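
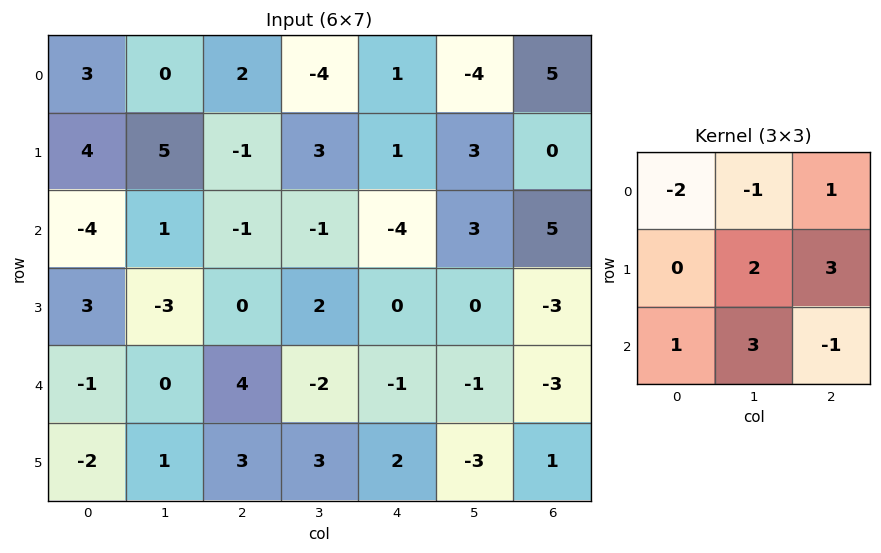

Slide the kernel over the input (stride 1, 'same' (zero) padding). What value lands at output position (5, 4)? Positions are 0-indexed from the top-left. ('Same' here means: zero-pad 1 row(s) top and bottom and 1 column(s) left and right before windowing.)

The receptive field on the zero-padded input at this output position is [-2 -1 -1 / 3 2 -3 / 0 0 0]. Elementwise product with the kernel and sum: -2·-2 + -1·-1 + -1·1 + 2·2 + -3·3 + 0·1 + 0·3 + 0·-1.

-1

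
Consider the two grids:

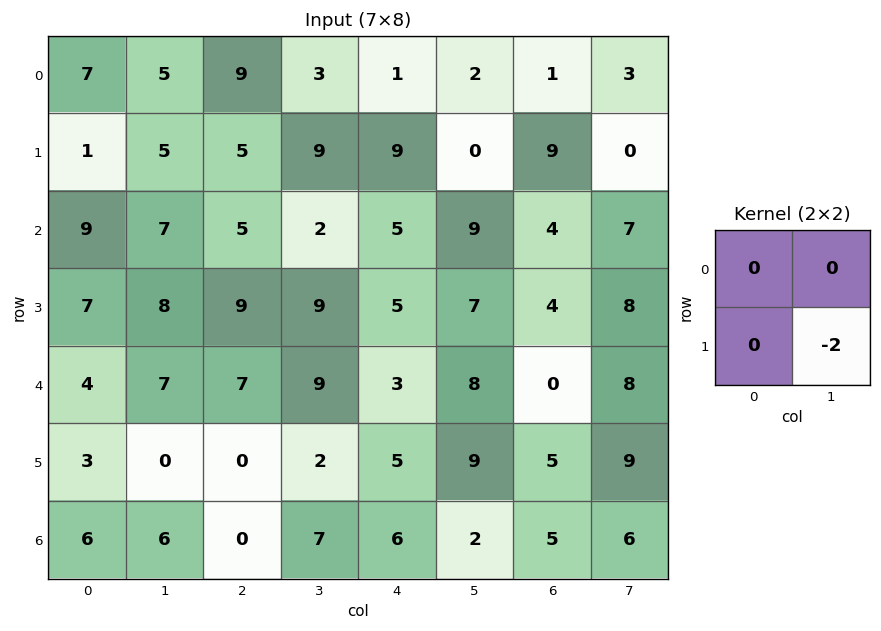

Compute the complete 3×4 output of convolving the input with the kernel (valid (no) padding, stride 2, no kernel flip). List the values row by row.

-10 -18 0 0
-16 -18 -14 -16
0 -4 -18 -18

Output[0,0]: The receptive field on the input at this output position is [7 5 / 1 5]. Elementwise product with the kernel and sum: 5·-2.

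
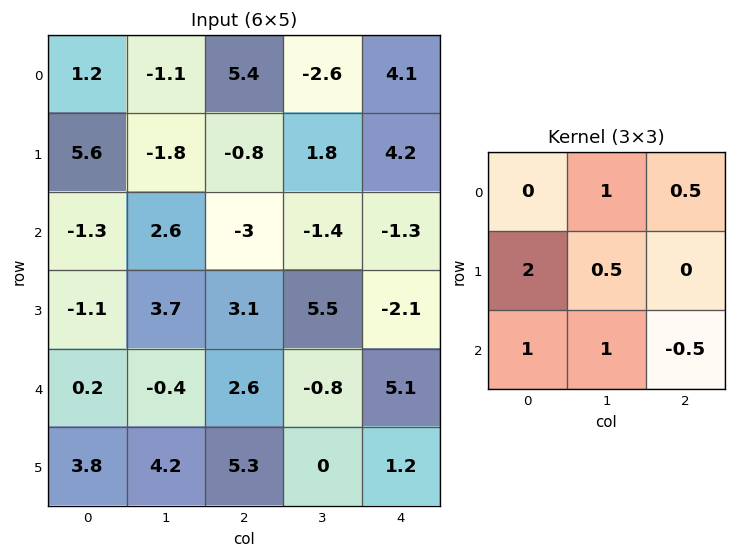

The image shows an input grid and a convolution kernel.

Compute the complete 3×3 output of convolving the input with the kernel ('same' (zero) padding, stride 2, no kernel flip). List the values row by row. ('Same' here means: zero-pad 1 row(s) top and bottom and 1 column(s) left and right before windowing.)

7.1 -3 2.85
1.1 7.85 4.15
2.55 15.85 0.05

Output[0,0]: The receptive field on the zero-padded input at this output position is [0 0 0 / 0 1.2 -1.1 / 0 5.6 -1.8]. Elementwise product with the kernel and sum: 0·1 + 0·0.5 + 0·2 + 1.2·0.5 + 0·1 + 5.6·1 + -1.8·-0.5.
Output[0,1]: The receptive field on the zero-padded input at this output position is [0 0 0 / -1.1 5.4 -2.6 / -1.8 -0.8 1.8]. Elementwise product with the kernel and sum: 0·1 + 0·0.5 + -1.1·2 + 5.4·0.5 + -1.8·1 + -0.8·1 + 1.8·-0.5.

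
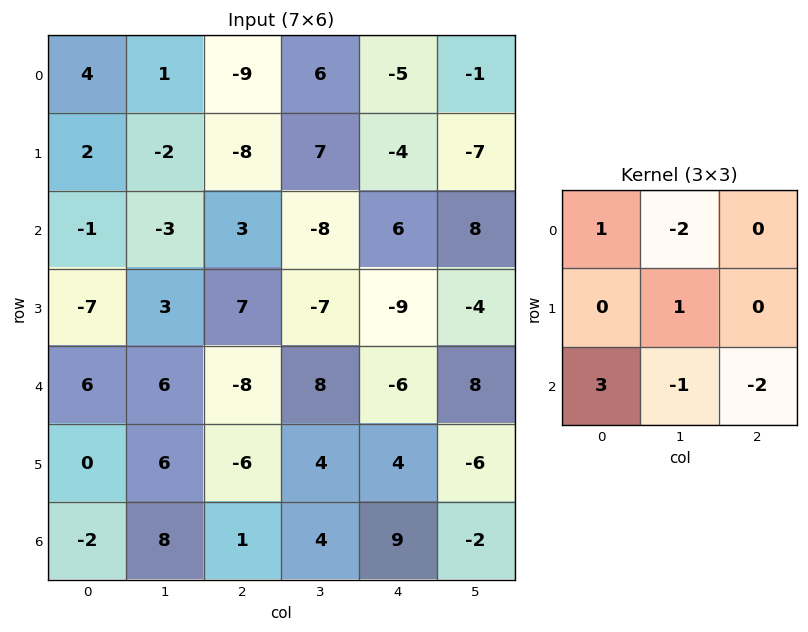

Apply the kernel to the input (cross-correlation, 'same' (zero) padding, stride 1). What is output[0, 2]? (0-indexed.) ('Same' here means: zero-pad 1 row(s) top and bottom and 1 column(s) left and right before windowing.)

-21

The receptive field on the zero-padded input at this output position is [0 0 0 / 1 -9 6 / -2 -8 7]. Elementwise product with the kernel and sum: 0·1 + 0·-2 + -9·1 + -2·3 + -8·-1 + 7·-2.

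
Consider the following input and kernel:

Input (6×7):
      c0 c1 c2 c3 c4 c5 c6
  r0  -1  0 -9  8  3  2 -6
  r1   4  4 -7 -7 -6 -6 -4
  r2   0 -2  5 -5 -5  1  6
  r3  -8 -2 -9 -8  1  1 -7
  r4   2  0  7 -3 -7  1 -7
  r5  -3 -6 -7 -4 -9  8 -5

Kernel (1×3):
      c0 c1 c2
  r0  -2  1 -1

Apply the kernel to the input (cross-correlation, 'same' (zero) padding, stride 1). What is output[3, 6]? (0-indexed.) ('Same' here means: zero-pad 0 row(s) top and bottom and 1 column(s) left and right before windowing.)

The receptive field on the zero-padded input at this output position is [1 -7 0]. Elementwise product with the kernel and sum: 1·-2 + -7·1 + 0·-1.

-9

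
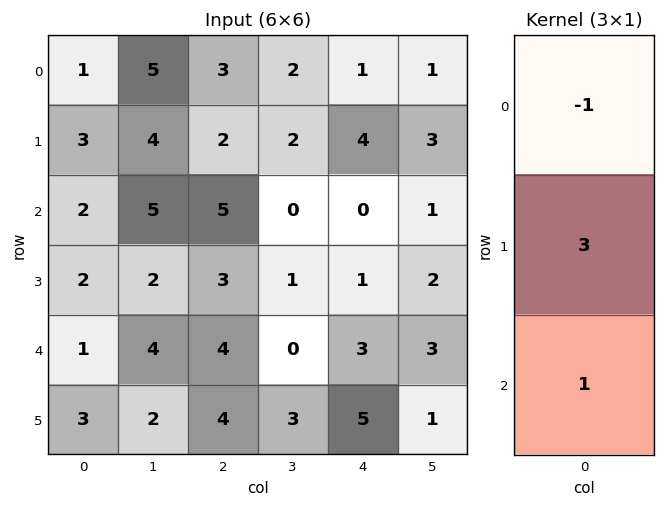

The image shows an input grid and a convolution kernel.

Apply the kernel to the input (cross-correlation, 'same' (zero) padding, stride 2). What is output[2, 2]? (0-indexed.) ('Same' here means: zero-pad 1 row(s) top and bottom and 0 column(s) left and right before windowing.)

13

The receptive field on the zero-padded input at this output position is [1 / 3 / 5]. Elementwise product with the kernel and sum: 1·-1 + 3·3 + 5·1.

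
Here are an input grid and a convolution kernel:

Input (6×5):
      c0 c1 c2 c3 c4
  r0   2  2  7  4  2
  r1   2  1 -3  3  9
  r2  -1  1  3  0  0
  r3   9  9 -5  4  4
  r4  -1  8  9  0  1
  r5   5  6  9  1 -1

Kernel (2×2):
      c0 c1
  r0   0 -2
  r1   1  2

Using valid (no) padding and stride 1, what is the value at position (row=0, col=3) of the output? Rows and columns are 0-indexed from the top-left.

17

The receptive field on the input at this output position is [4 2 / 3 9]. Elementwise product with the kernel and sum: 2·-2 + 3·1 + 9·2.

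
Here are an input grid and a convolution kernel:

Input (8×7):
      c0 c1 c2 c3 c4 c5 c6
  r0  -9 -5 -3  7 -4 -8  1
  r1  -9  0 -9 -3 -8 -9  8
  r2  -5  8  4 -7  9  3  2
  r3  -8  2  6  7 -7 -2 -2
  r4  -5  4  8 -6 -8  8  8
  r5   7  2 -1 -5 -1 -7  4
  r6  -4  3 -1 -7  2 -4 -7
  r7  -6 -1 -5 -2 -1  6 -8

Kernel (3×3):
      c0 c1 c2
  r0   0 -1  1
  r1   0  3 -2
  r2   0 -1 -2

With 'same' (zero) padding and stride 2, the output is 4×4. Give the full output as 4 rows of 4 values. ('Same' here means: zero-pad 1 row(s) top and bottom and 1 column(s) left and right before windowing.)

-8 -8 30 -5
-18 12 31 0
-24 48 -20 22
-15 16 -3 -17

Output[0,0]: The receptive field on the zero-padded input at this output position is [0 0 0 / 0 -9 -5 / 0 -9 0]. Elementwise product with the kernel and sum: 0·-1 + 0·1 + -9·3 + -5·-2 + -9·-1 + 0·-2.
Output[0,1]: The receptive field on the zero-padded input at this output position is [0 0 0 / -5 -3 7 / 0 -9 -3]. Elementwise product with the kernel and sum: 0·-1 + 0·1 + -3·3 + 7·-2 + -9·-1 + -3·-2.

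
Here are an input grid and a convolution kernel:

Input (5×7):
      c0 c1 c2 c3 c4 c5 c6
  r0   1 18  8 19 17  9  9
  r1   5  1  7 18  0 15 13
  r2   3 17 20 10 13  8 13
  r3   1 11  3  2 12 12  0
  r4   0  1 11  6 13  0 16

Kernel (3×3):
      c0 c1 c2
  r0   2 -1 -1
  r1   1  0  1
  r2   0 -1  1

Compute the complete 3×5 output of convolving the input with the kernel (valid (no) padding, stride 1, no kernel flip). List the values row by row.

-9 18 -10 40 34
17 3 39 39 -14
-17 12 39 0 33

Output[0,0]: The receptive field on the input at this output position is [1 18 8 / 5 1 7 / 3 17 20]. Elementwise product with the kernel and sum: 1·2 + 18·-1 + 8·-1 + 5·1 + 7·1 + 17·-1 + 20·1.
Output[0,1]: The receptive field on the input at this output position is [18 8 19 / 1 7 18 / 17 20 10]. Elementwise product with the kernel and sum: 18·2 + 8·-1 + 19·-1 + 1·1 + 18·1 + 20·-1 + 10·1.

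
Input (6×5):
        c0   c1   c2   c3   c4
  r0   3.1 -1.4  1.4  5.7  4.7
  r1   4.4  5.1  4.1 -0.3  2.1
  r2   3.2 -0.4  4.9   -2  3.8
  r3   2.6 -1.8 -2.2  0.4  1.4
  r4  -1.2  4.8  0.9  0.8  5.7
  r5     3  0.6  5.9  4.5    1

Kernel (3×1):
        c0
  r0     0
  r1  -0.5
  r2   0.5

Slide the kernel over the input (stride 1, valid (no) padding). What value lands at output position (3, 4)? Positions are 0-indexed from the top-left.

The receptive field on the input at this output position is [1.4 / 5.7 / 1]. Elementwise product with the kernel and sum: 5.7·-0.5 + 1·0.5.

-2.35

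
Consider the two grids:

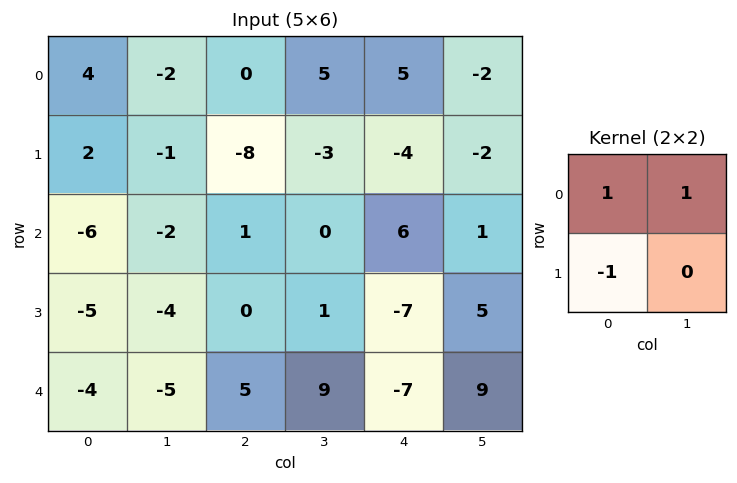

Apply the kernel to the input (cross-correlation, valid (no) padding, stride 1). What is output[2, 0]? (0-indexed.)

The receptive field on the input at this output position is [-6 -2 / -5 -4]. Elementwise product with the kernel and sum: -6·1 + -2·1 + -5·-1.

-3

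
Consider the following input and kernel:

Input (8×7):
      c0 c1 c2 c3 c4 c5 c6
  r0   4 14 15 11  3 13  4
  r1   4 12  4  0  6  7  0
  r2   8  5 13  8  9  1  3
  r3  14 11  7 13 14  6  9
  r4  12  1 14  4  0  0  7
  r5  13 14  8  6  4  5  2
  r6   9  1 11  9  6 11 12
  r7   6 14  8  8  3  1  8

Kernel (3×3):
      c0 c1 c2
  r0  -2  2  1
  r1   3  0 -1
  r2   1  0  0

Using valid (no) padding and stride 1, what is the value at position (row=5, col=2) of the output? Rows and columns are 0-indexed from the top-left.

The receptive field on the input at this output position is [8 6 4 / 11 9 6 / 8 8 3]. Elementwise product with the kernel and sum: 8·-2 + 6·2 + 4·1 + 11·3 + 6·-1 + 8·1.

35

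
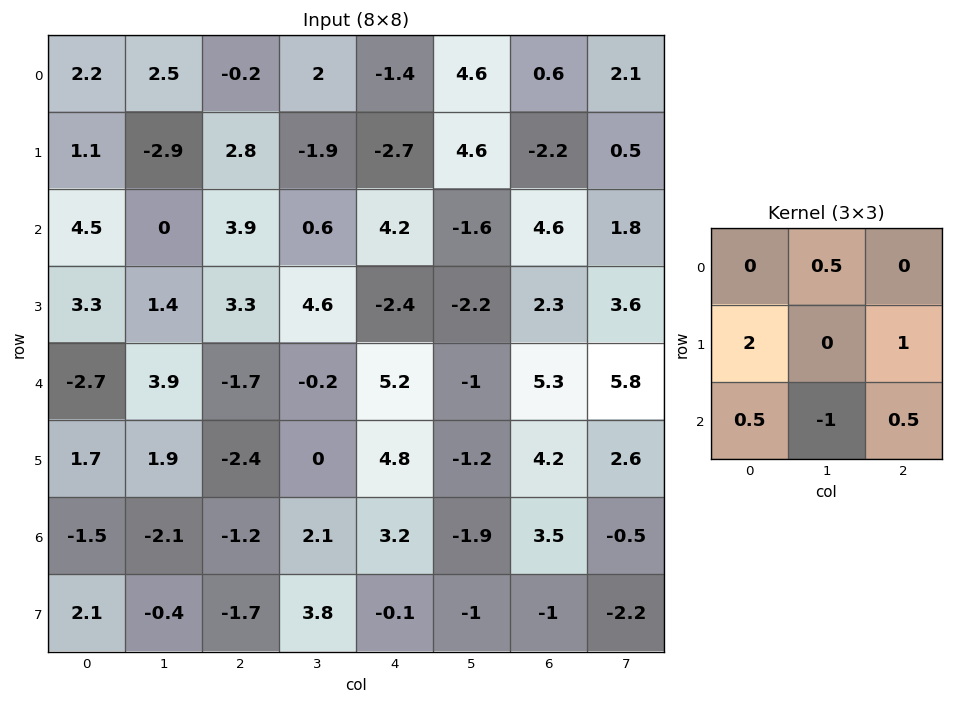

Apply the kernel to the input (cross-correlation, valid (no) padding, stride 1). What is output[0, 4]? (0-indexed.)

0.7

The receptive field on the input at this output position is [-1.4 4.6 0.6 / -2.7 4.6 -2.2 / 4.2 -1.6 4.6]. Elementwise product with the kernel and sum: 4.6·0.5 + -2.7·2 + -2.2·1 + 4.2·0.5 + -1.6·-1 + 4.6·0.5.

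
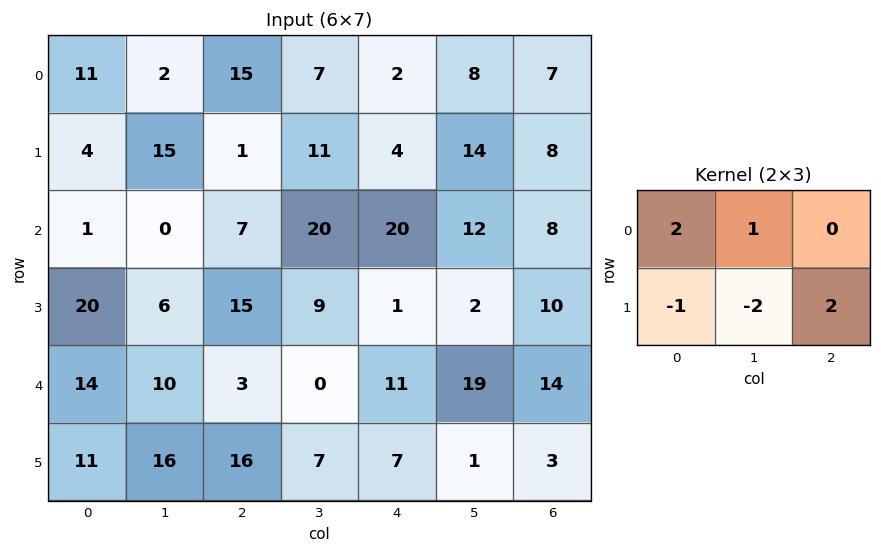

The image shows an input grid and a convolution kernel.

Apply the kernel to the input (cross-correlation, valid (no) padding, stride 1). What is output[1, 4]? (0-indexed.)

The receptive field on the input at this output position is [4 14 8 / 20 12 8]. Elementwise product with the kernel and sum: 4·2 + 14·1 + 20·-1 + 12·-2 + 8·2.

-6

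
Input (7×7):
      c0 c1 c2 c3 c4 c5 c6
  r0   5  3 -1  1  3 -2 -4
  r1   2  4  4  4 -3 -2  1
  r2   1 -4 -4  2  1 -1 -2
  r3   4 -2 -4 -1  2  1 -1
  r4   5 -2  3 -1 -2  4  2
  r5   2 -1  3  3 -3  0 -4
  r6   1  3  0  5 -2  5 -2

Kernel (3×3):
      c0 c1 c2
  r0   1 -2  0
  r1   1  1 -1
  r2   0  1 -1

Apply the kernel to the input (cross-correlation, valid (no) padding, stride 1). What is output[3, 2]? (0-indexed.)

The receptive field on the input at this output position is [-4 -1 2 / 3 -1 -2 / 3 3 -3]. Elementwise product with the kernel and sum: -4·1 + -1·-2 + 3·1 + -1·1 + -2·-1 + 3·1 + -3·-1.

8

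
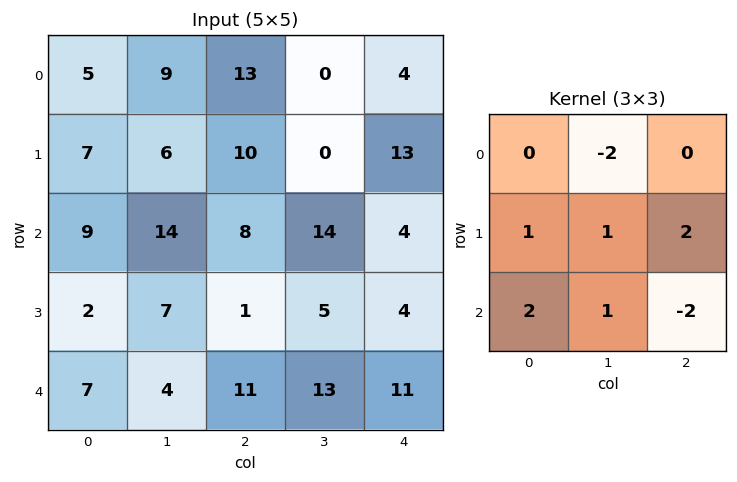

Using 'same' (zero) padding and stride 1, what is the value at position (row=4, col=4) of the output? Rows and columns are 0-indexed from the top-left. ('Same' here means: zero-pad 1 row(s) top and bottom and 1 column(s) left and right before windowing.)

The receptive field on the zero-padded input at this output position is [5 4 0 / 13 11 0 / 0 0 0]. Elementwise product with the kernel and sum: 4·-2 + 13·1 + 11·1 + 0·2 + 0·2 + 0·1 + 0·-2.

16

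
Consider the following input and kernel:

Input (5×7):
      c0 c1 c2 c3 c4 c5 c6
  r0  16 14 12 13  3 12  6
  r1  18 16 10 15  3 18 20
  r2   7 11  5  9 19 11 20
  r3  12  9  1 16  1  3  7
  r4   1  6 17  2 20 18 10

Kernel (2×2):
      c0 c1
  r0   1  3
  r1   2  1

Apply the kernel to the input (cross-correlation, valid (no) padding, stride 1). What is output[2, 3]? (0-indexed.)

The receptive field on the input at this output position is [9 19 / 16 1]. Elementwise product with the kernel and sum: 9·1 + 19·3 + 16·2 + 1·1.

99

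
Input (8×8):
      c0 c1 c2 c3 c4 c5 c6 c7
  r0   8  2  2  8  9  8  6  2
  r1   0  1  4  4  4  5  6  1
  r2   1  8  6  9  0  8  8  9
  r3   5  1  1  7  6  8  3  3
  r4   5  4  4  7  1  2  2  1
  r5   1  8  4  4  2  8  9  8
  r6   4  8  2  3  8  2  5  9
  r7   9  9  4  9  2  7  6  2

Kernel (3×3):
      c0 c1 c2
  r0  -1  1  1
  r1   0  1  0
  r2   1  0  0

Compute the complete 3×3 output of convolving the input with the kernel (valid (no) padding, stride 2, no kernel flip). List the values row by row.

-2 25 10
19 14 25
15 10 19

Output[0,0]: The receptive field on the input at this output position is [8 2 2 / 0 1 4 / 1 8 6]. Elementwise product with the kernel and sum: 8·-1 + 2·1 + 2·1 + 1·1 + 1·1.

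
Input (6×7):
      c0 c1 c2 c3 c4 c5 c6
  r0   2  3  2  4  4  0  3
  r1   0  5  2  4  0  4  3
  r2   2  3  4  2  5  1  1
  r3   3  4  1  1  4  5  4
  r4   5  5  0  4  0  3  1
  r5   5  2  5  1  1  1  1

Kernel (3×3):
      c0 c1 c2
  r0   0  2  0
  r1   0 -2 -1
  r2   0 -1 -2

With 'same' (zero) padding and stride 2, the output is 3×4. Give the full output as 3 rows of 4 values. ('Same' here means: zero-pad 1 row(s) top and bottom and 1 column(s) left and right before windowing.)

-17 -18 -16 -9
-18 -9 -25 0
-18 -9 2 5

Output[0,0]: The receptive field on the zero-padded input at this output position is [0 0 0 / 0 2 3 / 0 0 5]. Elementwise product with the kernel and sum: 0·2 + 2·-2 + 3·-1 + 0·-1 + 5·-2.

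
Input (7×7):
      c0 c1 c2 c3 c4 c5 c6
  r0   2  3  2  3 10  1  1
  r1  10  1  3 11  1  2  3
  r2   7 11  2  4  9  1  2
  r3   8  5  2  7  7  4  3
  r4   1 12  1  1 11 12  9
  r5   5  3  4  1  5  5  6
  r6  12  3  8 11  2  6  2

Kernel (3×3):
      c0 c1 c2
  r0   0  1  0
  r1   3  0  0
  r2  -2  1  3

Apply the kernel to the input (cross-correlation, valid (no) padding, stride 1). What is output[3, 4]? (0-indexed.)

The receptive field on the input at this output position is [7 4 3 / 11 12 9 / 5 5 6]. Elementwise product with the kernel and sum: 4·1 + 11·3 + 5·-2 + 5·1 + 6·3.

50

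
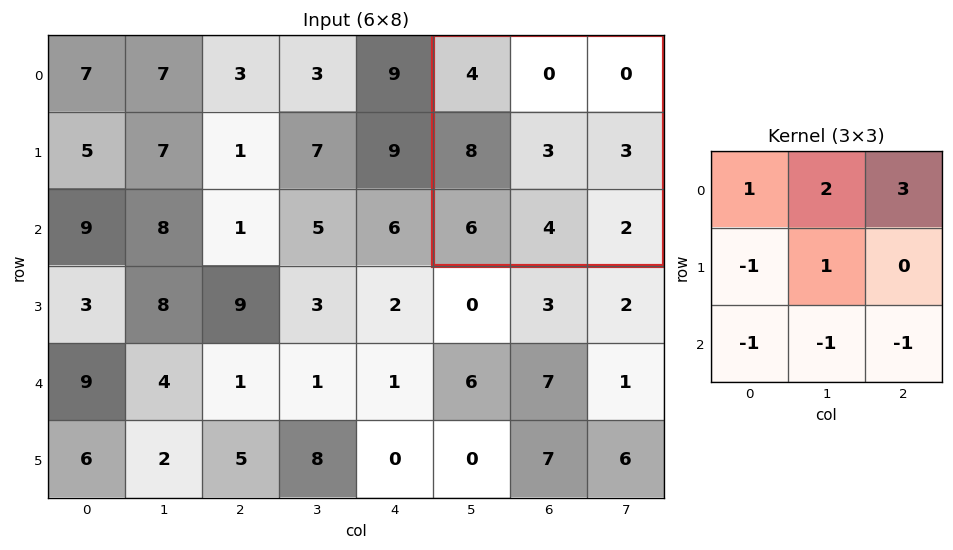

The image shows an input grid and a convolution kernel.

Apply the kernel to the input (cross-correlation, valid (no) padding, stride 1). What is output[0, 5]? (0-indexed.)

-13

The receptive field on the input at this output position is [4 0 0 / 8 3 3 / 6 4 2]. Elementwise product with the kernel and sum: 4·1 + 0·2 + 0·3 + 8·-1 + 3·1 + 6·-1 + 4·-1 + 2·-1.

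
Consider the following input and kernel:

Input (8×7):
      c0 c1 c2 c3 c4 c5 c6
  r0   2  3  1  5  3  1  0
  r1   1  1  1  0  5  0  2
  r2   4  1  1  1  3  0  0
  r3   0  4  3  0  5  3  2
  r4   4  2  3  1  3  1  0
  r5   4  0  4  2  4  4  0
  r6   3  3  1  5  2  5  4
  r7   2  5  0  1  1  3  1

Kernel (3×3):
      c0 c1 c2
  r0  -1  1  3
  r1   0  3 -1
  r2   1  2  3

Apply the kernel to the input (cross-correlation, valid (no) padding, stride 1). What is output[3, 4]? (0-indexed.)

19

The receptive field on the input at this output position is [5 3 2 / 3 1 0 / 4 4 0]. Elementwise product with the kernel and sum: 5·-1 + 3·1 + 2·3 + 1·3 + 0·-1 + 4·1 + 4·2 + 0·3.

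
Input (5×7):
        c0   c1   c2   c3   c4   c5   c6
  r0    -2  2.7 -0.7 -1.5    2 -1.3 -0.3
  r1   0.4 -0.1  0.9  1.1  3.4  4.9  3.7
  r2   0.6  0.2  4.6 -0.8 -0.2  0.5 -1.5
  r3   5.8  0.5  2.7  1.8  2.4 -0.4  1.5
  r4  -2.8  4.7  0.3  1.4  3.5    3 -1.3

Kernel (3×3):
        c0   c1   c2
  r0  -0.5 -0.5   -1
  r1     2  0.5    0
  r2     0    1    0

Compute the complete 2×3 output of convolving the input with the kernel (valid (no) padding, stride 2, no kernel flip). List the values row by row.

1.3 0.65 9.7
11.55 6 8.95

Output[0,0]: The receptive field on the input at this output position is [-2 2.7 -0.7 / 0.4 -0.1 0.9 / 0.6 0.2 4.6]. Elementwise product with the kernel and sum: -2·-0.5 + 2.7·-0.5 + -0.7·-1 + 0.4·2 + -0.1·0.5 + 0.2·1.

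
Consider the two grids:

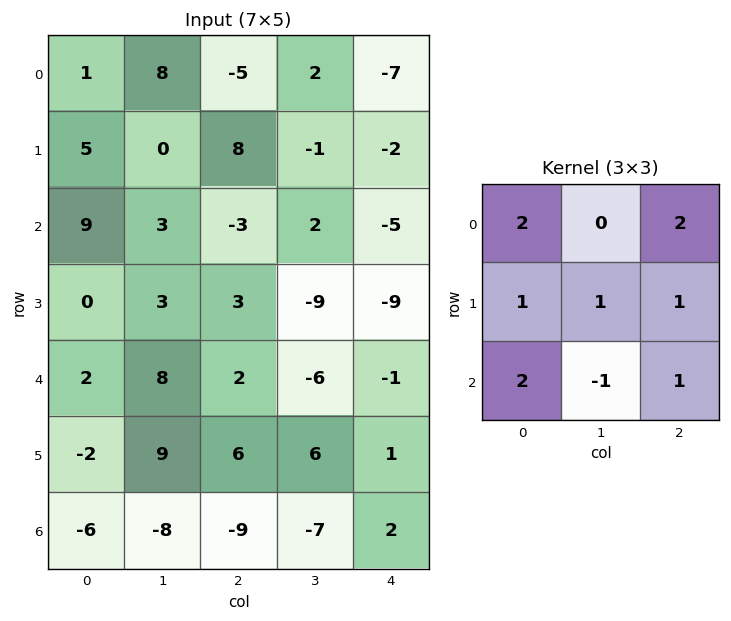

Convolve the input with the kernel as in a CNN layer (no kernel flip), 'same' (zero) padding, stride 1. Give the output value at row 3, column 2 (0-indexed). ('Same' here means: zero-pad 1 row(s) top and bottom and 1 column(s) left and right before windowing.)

The receptive field on the zero-padded input at this output position is [3 -3 2 / 3 3 -9 / 8 2 -6]. Elementwise product with the kernel and sum: 3·2 + 2·2 + 3·1 + 3·1 + -9·1 + 8·2 + 2·-1 + -6·1.

15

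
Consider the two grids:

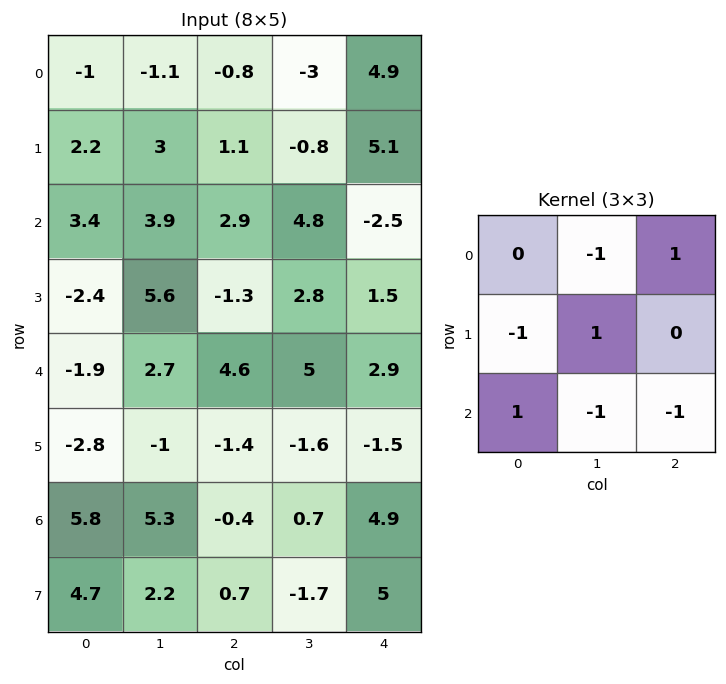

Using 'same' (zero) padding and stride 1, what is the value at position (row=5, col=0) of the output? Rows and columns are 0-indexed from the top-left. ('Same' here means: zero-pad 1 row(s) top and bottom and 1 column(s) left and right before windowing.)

-9.3

The receptive field on the zero-padded input at this output position is [0 -1.9 2.7 / 0 -2.8 -1 / 0 5.8 5.3]. Elementwise product with the kernel and sum: -1.9·-1 + 2.7·1 + 0·-1 + -2.8·1 + 0·1 + 5.8·-1 + 5.3·-1.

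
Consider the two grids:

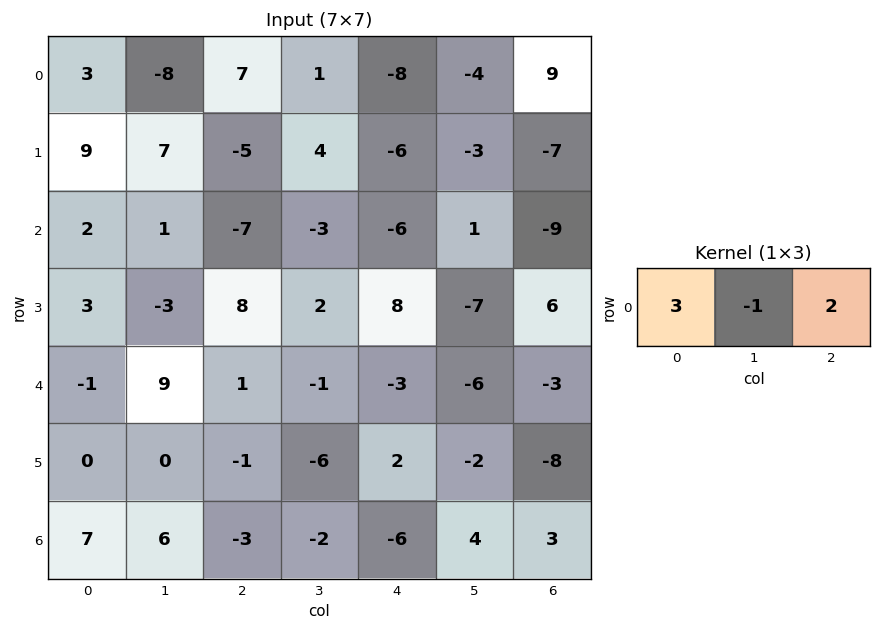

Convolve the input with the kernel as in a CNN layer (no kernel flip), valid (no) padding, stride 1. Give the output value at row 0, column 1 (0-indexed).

-29

The receptive field on the input at this output position is [-8 7 1]. Elementwise product with the kernel and sum: -8·3 + 7·-1 + 1·2.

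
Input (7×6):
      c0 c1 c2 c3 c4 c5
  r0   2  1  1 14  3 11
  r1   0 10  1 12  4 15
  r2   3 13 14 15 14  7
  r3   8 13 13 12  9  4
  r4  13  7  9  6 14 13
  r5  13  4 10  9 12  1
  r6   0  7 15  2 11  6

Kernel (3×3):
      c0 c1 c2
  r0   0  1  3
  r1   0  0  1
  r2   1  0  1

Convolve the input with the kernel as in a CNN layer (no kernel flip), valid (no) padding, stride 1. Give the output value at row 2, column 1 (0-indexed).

The receptive field on the input at this output position is [13 14 15 / 13 13 12 / 7 9 6]. Elementwise product with the kernel and sum: 14·1 + 15·3 + 12·1 + 7·1 + 6·1.

84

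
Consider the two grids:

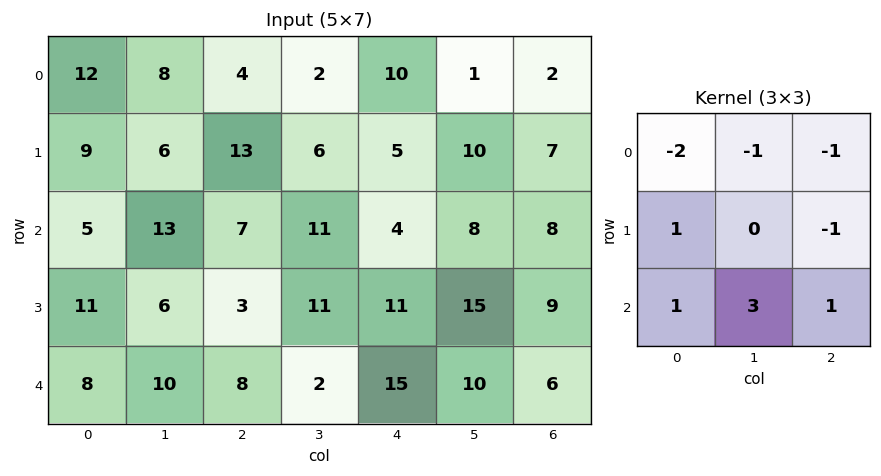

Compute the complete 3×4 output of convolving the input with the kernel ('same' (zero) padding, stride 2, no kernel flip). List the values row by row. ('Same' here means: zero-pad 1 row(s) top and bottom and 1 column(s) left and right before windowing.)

25 57 32 32
11 -3 35 23
-27 -18 -56 -29

Output[0,0]: The receptive field on the zero-padded input at this output position is [0 0 0 / 0 12 8 / 0 9 6]. Elementwise product with the kernel and sum: 0·-2 + 0·-1 + 0·-1 + 0·1 + 8·-1 + 0·1 + 9·3 + 6·1.
Output[0,1]: The receptive field on the zero-padded input at this output position is [0 0 0 / 8 4 2 / 6 13 6]. Elementwise product with the kernel and sum: 0·-2 + 0·-1 + 0·-1 + 8·1 + 2·-1 + 6·1 + 13·3 + 6·1.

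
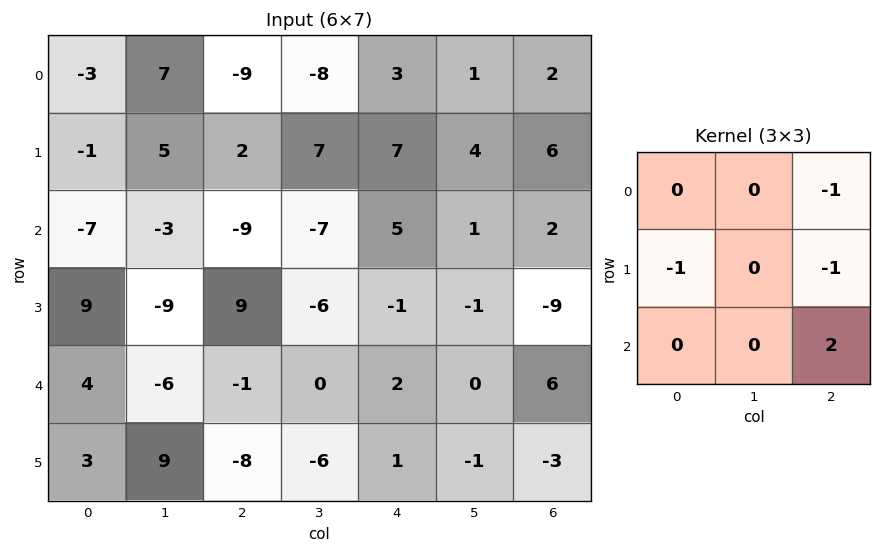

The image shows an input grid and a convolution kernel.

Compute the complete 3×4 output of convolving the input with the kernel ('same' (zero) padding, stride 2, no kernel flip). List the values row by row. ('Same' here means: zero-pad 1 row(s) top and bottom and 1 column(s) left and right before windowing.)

3 15 15 -1
-20 -9 0 -1
33 0 -1 0

Output[0,0]: The receptive field on the zero-padded input at this output position is [0 0 0 / 0 -3 7 / 0 -1 5]. Elementwise product with the kernel and sum: 0·-1 + 0·-1 + 7·-1 + 5·2.
Output[0,1]: The receptive field on the zero-padded input at this output position is [0 0 0 / 7 -9 -8 / 5 2 7]. Elementwise product with the kernel and sum: 0·-1 + 7·-1 + -8·-1 + 7·2.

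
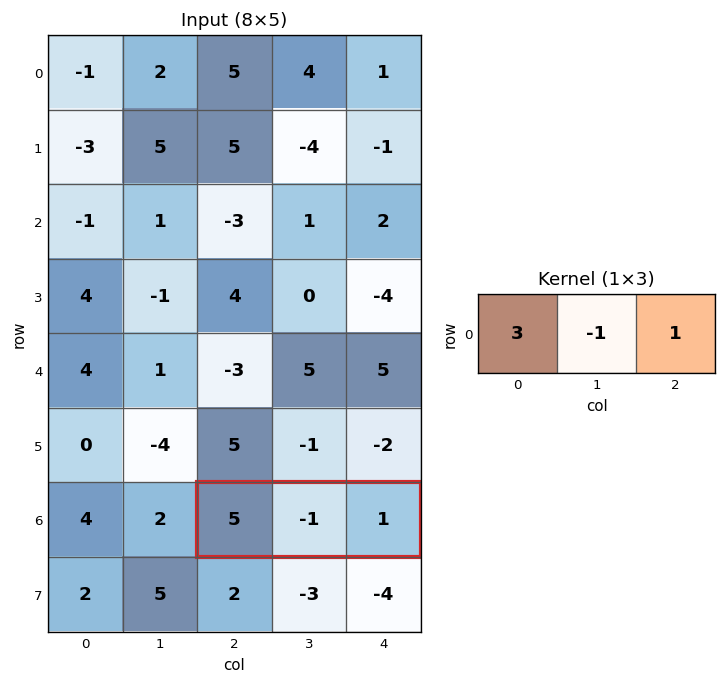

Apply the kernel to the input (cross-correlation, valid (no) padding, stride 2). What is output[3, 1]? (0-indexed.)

17

The receptive field on the input at this output position is [5 -1 1]. Elementwise product with the kernel and sum: 5·3 + -1·-1 + 1·1.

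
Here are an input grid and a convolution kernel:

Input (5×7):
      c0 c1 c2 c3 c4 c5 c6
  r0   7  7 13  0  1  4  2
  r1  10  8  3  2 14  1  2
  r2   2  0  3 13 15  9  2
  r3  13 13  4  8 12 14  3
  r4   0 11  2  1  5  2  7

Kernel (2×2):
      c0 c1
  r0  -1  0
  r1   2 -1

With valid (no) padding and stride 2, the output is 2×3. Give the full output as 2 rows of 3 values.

Output[0,0]: The receptive field on the input at this output position is [7 7 / 10 8]. Elementwise product with the kernel and sum: 7·-1 + 10·2 + 8·-1.
Output[0,1]: The receptive field on the input at this output position is [13 0 / 3 2]. Elementwise product with the kernel and sum: 13·-1 + 3·2 + 2·-1.

5 -9 26
11 -3 -5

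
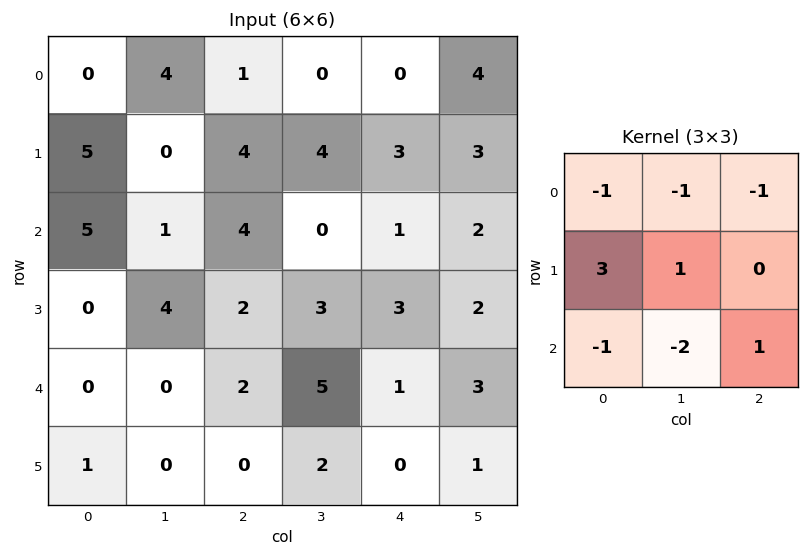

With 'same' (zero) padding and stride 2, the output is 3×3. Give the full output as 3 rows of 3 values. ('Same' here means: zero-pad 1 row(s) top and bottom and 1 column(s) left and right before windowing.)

-10 9 -7
4 -6 -16
-6 -5 7

Output[0,0]: The receptive field on the zero-padded input at this output position is [0 0 0 / 0 0 4 / 0 5 0]. Elementwise product with the kernel and sum: 0·-1 + 0·-1 + 0·-1 + 0·3 + 0·1 + 0·-1 + 5·-2 + 0·1.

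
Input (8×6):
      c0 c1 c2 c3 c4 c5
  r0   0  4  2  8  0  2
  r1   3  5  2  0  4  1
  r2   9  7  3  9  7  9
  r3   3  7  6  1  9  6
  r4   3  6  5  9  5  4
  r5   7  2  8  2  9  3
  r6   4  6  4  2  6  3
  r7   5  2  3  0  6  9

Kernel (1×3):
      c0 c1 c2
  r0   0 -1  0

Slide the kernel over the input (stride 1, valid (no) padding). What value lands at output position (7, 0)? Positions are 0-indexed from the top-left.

The receptive field on the input at this output position is [5 2 3]. Elementwise product with the kernel and sum: 2·-1.

-2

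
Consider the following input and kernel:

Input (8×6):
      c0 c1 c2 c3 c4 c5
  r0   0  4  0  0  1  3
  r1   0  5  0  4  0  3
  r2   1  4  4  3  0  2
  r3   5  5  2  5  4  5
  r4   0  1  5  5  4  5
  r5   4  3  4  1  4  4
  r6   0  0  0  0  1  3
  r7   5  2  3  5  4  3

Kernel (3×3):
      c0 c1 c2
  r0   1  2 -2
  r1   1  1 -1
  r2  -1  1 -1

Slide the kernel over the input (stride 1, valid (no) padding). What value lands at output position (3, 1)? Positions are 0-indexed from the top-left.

0

The receptive field on the input at this output position is [5 2 5 / 1 5 5 / 3 4 1]. Elementwise product with the kernel and sum: 5·1 + 2·2 + 5·-2 + 1·1 + 5·1 + 5·-1 + 3·-1 + 4·1 + 1·-1.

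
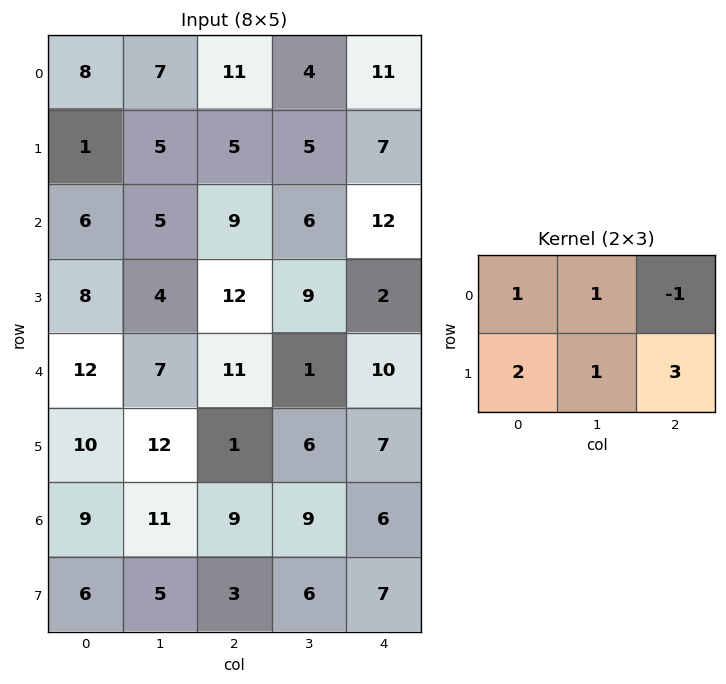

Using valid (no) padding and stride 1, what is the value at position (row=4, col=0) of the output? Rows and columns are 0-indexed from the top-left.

The receptive field on the input at this output position is [12 7 11 / 10 12 1]. Elementwise product with the kernel and sum: 12·1 + 7·1 + 11·-1 + 10·2 + 12·1 + 1·3.

43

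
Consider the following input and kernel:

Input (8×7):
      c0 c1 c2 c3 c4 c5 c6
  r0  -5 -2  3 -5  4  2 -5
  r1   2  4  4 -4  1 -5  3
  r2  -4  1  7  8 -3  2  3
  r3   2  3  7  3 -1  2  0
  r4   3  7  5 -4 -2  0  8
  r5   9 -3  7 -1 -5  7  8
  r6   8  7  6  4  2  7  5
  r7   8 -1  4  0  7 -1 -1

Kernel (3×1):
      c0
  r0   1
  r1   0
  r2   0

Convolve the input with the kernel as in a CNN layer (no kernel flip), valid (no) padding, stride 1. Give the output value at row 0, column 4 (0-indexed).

4

The receptive field on the input at this output position is [4 / 1 / -3]. Elementwise product with the kernel and sum: 4·1.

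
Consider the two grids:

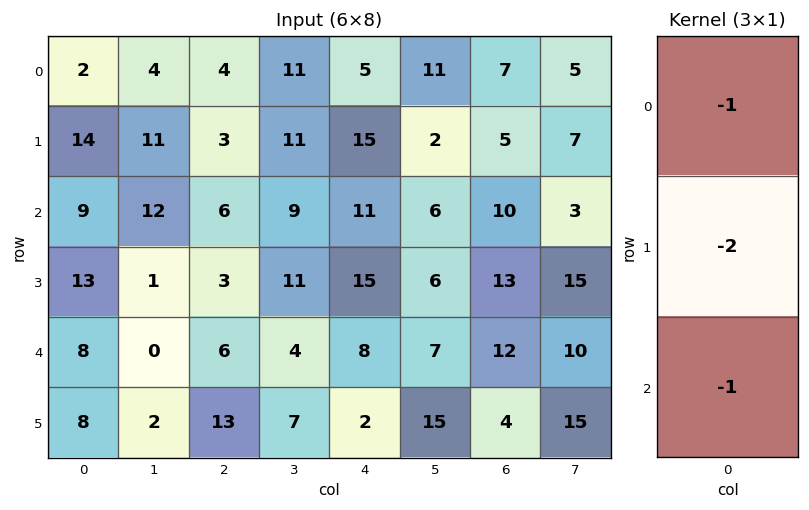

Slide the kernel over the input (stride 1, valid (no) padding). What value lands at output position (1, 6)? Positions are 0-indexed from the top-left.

The receptive field on the input at this output position is [5 / 10 / 13]. Elementwise product with the kernel and sum: 5·-1 + 10·-2 + 13·-1.

-38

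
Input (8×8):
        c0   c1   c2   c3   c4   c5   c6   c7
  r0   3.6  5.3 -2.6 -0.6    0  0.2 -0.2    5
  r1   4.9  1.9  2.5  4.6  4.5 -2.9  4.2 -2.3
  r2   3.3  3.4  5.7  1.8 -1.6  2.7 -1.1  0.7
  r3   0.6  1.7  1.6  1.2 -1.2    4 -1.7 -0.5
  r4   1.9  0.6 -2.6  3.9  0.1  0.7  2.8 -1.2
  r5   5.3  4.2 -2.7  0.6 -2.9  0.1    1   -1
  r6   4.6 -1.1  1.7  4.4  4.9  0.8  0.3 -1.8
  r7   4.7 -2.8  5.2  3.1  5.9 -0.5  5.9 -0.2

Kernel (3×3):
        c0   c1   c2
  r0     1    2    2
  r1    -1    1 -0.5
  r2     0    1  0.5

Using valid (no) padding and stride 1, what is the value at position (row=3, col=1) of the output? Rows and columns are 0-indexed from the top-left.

-0.25

The receptive field on the input at this output position is [1.7 1.6 1.2 / 0.6 -2.6 3.9 / 4.2 -2.7 0.6]. Elementwise product with the kernel and sum: 1.7·1 + 1.6·2 + 1.2·2 + 0.6·-1 + -2.6·1 + 3.9·-0.5 + -2.7·1 + 0.6·0.5.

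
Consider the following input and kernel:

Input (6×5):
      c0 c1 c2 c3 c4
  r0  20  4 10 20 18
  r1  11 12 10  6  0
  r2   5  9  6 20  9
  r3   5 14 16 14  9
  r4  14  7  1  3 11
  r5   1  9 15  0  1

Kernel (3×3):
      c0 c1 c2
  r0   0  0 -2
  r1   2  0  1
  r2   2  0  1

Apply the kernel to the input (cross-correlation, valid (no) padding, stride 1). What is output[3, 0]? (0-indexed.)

14

The receptive field on the input at this output position is [5 14 16 / 14 7 1 / 1 9 15]. Elementwise product with the kernel and sum: 16·-2 + 14·2 + 1·1 + 1·2 + 15·1.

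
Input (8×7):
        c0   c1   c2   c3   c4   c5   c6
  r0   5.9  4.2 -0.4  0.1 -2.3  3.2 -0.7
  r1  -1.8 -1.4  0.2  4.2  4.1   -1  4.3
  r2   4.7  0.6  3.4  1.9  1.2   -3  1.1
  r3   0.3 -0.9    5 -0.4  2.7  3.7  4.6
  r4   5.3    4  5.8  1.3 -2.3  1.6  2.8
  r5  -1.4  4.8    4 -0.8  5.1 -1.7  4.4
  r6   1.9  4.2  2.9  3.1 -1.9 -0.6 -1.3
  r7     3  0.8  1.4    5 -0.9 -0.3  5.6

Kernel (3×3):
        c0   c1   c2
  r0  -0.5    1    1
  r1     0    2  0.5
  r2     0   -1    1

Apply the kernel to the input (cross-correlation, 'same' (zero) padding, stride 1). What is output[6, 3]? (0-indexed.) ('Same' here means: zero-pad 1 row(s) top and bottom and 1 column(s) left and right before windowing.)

1.65

The receptive field on the zero-padded input at this output position is [4 -0.8 5.1 / 2.9 3.1 -1.9 / 1.4 5 -0.9]. Elementwise product with the kernel and sum: 4·-0.5 + -0.8·1 + 5.1·1 + 3.1·2 + -1.9·0.5 + 5·-1 + -0.9·1.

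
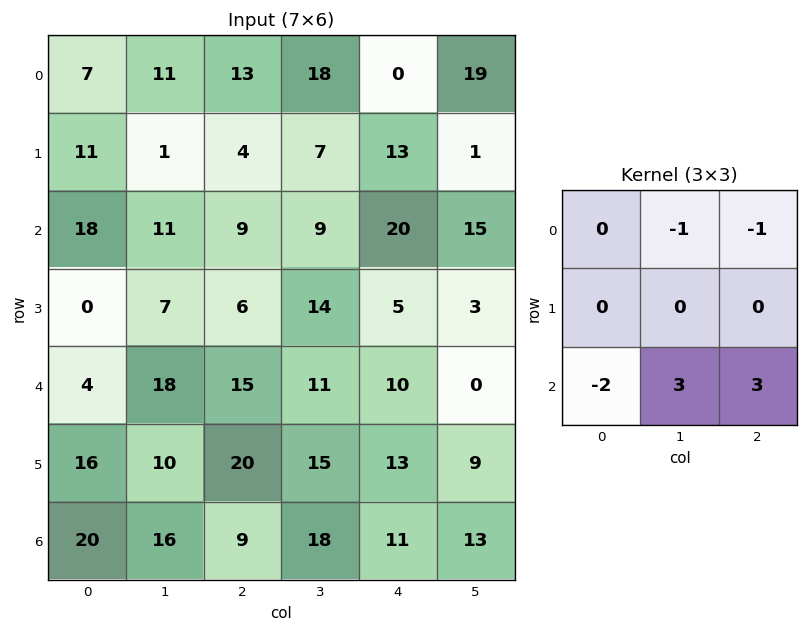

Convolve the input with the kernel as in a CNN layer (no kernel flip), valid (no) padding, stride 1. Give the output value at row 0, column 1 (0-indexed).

The receptive field on the input at this output position is [11 13 18 / 1 4 7 / 11 9 9]. Elementwise product with the kernel and sum: 13·-1 + 18·-1 + 11·-2 + 9·3 + 9·3.

1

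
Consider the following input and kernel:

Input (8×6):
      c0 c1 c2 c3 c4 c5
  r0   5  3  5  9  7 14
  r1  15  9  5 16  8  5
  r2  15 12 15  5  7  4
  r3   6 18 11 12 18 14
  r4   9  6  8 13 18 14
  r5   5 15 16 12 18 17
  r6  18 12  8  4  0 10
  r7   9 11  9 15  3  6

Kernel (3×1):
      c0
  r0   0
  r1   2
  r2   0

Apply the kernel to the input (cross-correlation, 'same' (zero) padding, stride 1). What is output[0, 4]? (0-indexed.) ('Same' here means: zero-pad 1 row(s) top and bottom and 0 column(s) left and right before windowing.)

14

The receptive field on the zero-padded input at this output position is [0 / 7 / 8]. Elementwise product with the kernel and sum: 7·2.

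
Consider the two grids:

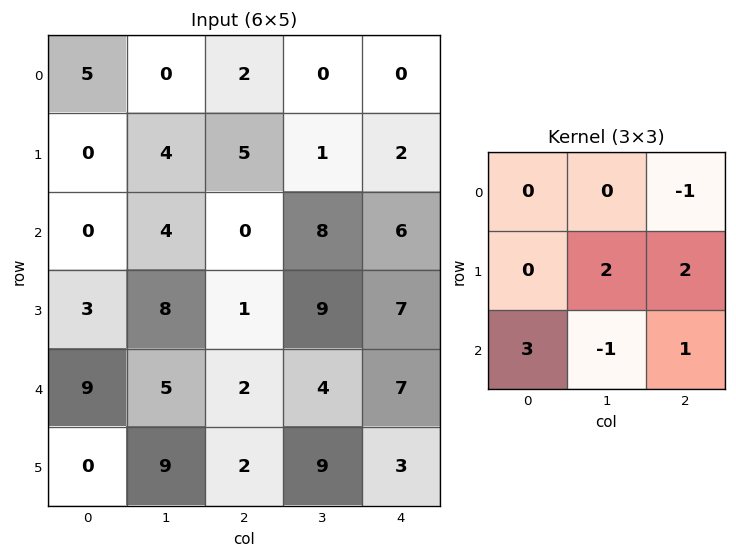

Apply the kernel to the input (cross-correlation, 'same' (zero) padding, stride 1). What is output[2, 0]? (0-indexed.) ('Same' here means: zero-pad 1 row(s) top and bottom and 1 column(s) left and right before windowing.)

The receptive field on the zero-padded input at this output position is [0 0 4 / 0 0 4 / 0 3 8]. Elementwise product with the kernel and sum: 4·-1 + 0·2 + 4·2 + 0·3 + 3·-1 + 8·1.

9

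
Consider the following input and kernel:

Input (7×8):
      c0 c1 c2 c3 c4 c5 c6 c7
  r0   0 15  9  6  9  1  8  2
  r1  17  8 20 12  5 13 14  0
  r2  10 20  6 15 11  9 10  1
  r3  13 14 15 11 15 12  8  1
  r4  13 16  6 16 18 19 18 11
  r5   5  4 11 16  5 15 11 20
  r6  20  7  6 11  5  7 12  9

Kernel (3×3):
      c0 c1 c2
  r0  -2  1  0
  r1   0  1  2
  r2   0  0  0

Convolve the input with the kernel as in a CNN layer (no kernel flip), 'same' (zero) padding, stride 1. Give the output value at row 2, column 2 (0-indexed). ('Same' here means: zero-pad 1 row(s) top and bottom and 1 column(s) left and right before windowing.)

The receptive field on the zero-padded input at this output position is [8 20 12 / 20 6 15 / 14 15 11]. Elementwise product with the kernel and sum: 8·-2 + 20·1 + 6·1 + 15·2.

40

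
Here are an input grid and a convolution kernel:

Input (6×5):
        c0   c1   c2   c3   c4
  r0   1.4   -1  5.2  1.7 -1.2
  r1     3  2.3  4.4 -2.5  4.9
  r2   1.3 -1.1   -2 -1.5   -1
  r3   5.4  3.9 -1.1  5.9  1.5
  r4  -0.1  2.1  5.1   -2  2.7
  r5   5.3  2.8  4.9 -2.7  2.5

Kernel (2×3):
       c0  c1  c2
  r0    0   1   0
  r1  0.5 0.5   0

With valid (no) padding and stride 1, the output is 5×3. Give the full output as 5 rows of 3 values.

Output[0,0]: The receptive field on the input at this output position is [1.4 -1 5.2 / 3 2.3 4.4]. Elementwise product with the kernel and sum: -1·1 + 3·0.5 + 2.3·0.5.
Output[0,1]: The receptive field on the input at this output position is [-1 5.2 1.7 / 2.3 4.4 -2.5]. Elementwise product with the kernel and sum: 5.2·1 + 2.3·0.5 + 4.4·0.5.

1.65 8.55 2.65
2.4 2.85 -4.25
3.55 -0.6 0.9
4.9 2.5 7.45
6.15 8.95 -0.9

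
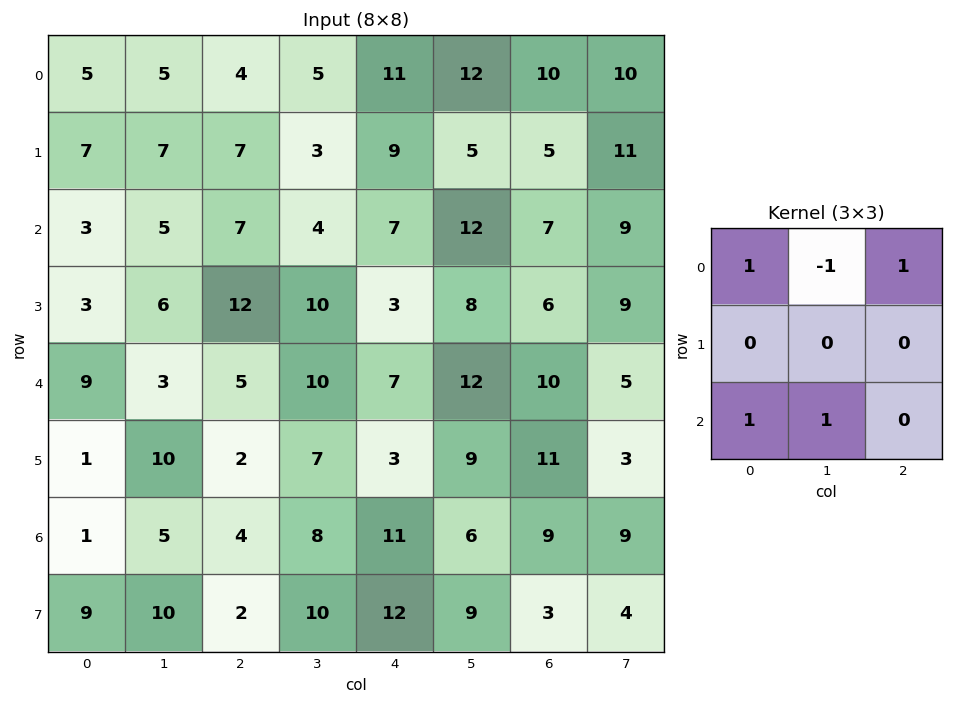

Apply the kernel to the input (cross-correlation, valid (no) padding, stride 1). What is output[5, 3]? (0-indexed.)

35

The receptive field on the input at this output position is [7 3 9 / 8 11 6 / 10 12 9]. Elementwise product with the kernel and sum: 7·1 + 3·-1 + 9·1 + 10·1 + 12·1.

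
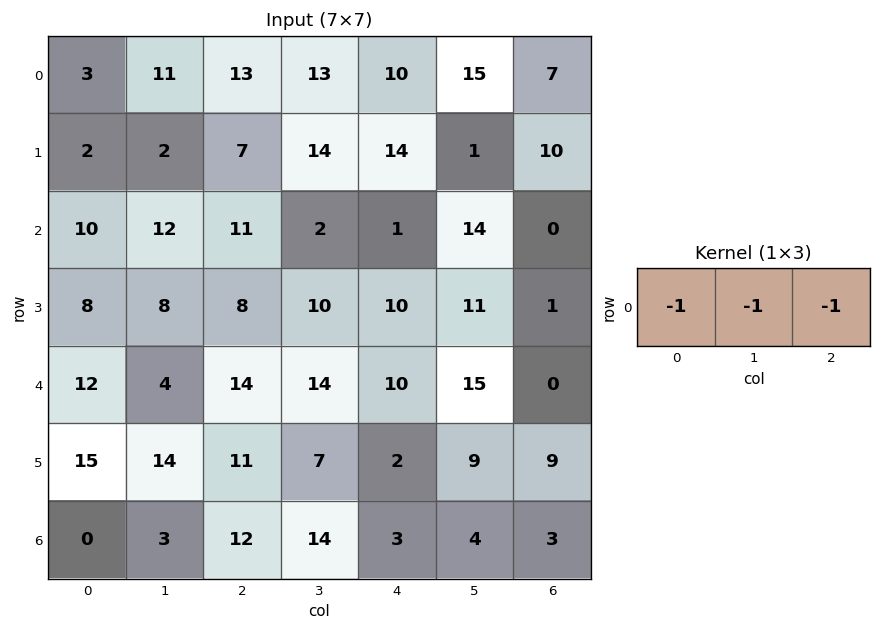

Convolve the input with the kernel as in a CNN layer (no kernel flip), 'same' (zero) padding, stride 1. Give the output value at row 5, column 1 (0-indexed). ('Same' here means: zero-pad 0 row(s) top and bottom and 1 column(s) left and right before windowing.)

-40

The receptive field on the zero-padded input at this output position is [15 14 11]. Elementwise product with the kernel and sum: 15·-1 + 14·-1 + 11·-1.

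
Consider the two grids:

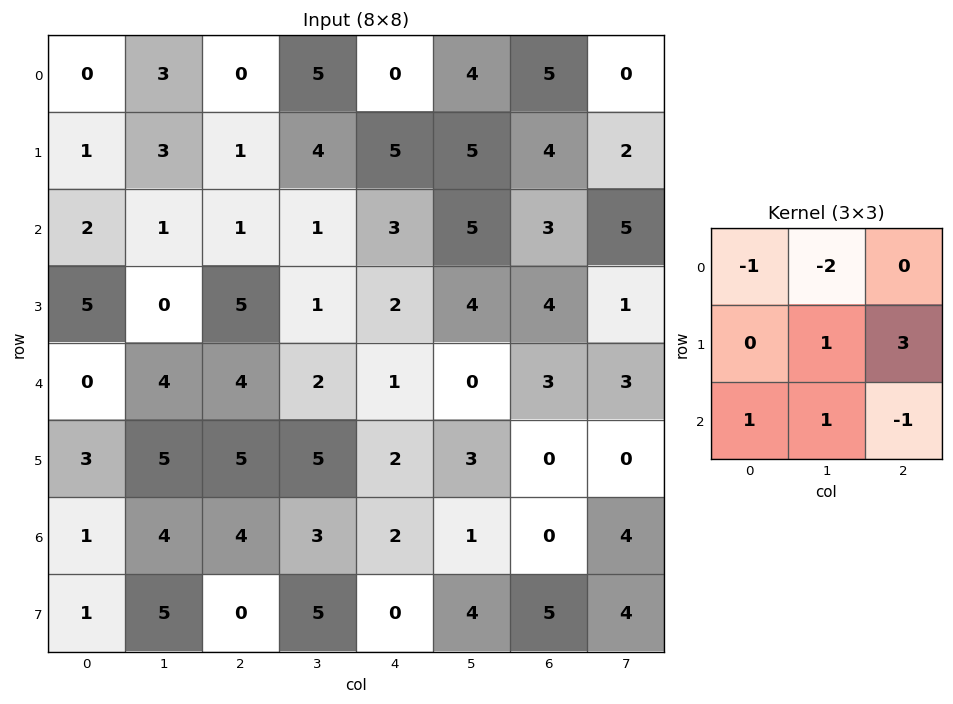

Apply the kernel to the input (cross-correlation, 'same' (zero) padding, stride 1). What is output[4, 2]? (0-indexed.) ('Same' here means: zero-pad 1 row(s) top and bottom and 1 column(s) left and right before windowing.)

The receptive field on the zero-padded input at this output position is [0 5 1 / 4 4 2 / 5 5 5]. Elementwise product with the kernel and sum: 0·-1 + 5·-2 + 4·1 + 2·3 + 5·1 + 5·1 + 5·-1.

5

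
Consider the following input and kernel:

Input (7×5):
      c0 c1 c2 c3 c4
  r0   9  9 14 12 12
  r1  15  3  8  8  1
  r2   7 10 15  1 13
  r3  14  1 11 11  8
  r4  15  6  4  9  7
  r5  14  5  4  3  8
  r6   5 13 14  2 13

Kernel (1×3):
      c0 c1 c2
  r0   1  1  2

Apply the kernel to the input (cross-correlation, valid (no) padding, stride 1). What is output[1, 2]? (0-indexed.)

18

The receptive field on the input at this output position is [8 8 1]. Elementwise product with the kernel and sum: 8·1 + 8·1 + 1·2.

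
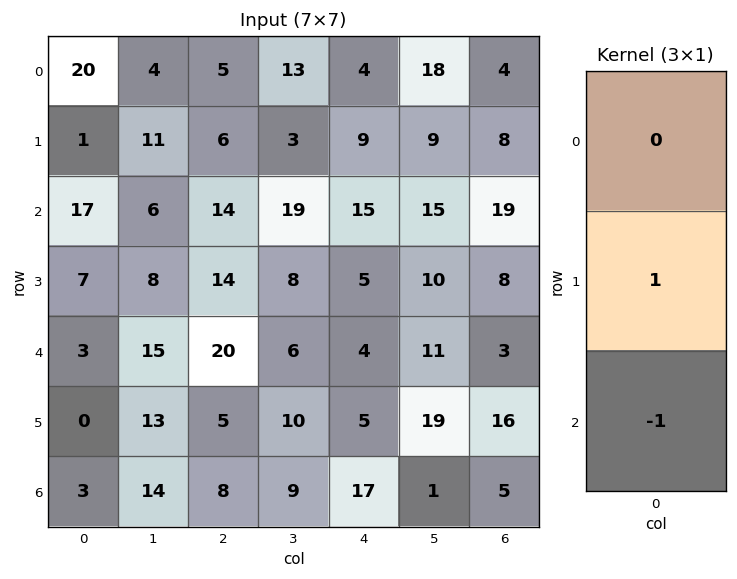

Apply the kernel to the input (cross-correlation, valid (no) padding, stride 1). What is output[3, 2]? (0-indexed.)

The receptive field on the input at this output position is [14 / 20 / 5]. Elementwise product with the kernel and sum: 20·1 + 5·-1.

15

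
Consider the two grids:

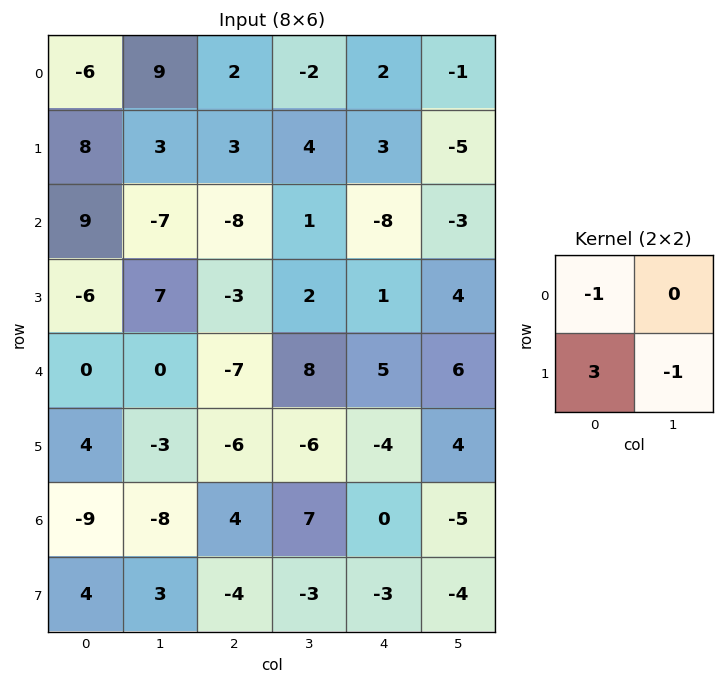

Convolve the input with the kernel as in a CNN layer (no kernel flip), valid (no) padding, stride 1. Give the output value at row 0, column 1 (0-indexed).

The receptive field on the input at this output position is [9 2 / 3 3]. Elementwise product with the kernel and sum: 9·-1 + 3·3 + 3·-1.

-3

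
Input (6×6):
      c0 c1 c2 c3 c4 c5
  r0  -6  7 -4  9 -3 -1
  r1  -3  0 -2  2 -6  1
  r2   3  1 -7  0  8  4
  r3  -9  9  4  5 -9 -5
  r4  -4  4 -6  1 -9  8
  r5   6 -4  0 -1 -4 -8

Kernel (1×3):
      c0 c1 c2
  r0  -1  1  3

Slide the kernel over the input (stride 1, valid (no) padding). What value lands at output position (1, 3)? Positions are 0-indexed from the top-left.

-5

The receptive field on the input at this output position is [2 -6 1]. Elementwise product with the kernel and sum: 2·-1 + -6·1 + 1·3.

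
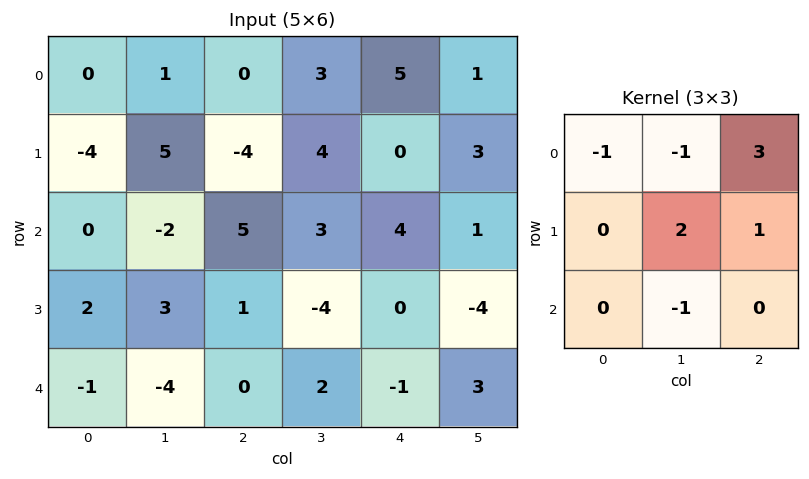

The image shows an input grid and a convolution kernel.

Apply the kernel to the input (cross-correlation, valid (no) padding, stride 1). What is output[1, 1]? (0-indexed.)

23

The receptive field on the input at this output position is [5 -4 4 / -2 5 3 / 3 1 -4]. Elementwise product with the kernel and sum: 5·-1 + -4·-1 + 4·3 + 5·2 + 3·1 + 1·-1.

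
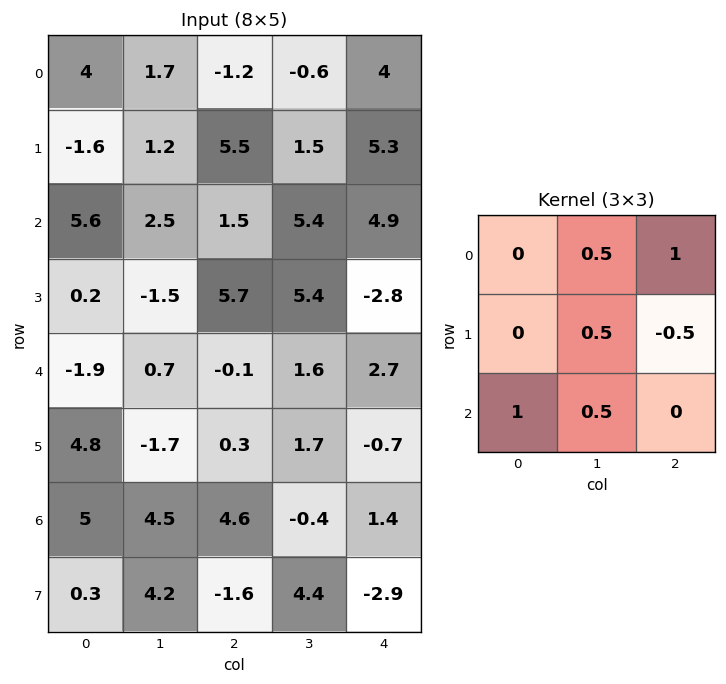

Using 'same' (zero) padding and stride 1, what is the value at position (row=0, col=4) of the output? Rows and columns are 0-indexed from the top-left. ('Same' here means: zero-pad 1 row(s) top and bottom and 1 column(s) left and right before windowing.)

6.15

The receptive field on the zero-padded input at this output position is [0 0 0 / -0.6 4 0 / 1.5 5.3 0]. Elementwise product with the kernel and sum: 0·0.5 + 0·1 + 4·0.5 + 0·-0.5 + 1.5·1 + 5.3·0.5.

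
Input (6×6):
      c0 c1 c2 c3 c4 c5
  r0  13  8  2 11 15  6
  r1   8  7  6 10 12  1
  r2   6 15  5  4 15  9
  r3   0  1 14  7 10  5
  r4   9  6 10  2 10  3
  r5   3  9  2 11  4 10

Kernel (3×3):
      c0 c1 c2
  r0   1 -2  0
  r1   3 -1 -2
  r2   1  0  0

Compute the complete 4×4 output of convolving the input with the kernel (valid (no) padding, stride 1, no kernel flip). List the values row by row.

8 14 -31 1
-13 28 -19 -28
-44 -14 22 -23
2 -14 10 -12

Output[0,0]: The receptive field on the input at this output position is [13 8 2 / 8 7 6 / 6 15 5]. Elementwise product with the kernel and sum: 13·1 + 8·-2 + 8·3 + 7·-1 + 6·-2 + 6·1.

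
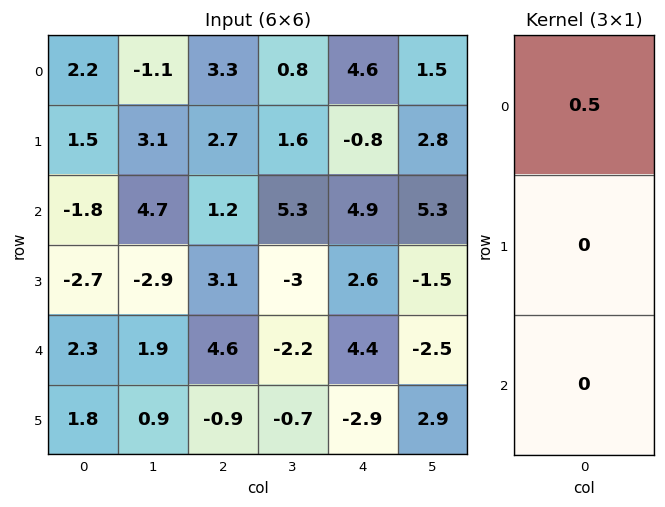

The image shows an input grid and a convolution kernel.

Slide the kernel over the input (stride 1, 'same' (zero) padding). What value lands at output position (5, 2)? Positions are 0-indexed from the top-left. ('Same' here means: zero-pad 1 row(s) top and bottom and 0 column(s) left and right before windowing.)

The receptive field on the zero-padded input at this output position is [4.6 / -0.9 / 0]. Elementwise product with the kernel and sum: 4.6·0.5.

2.3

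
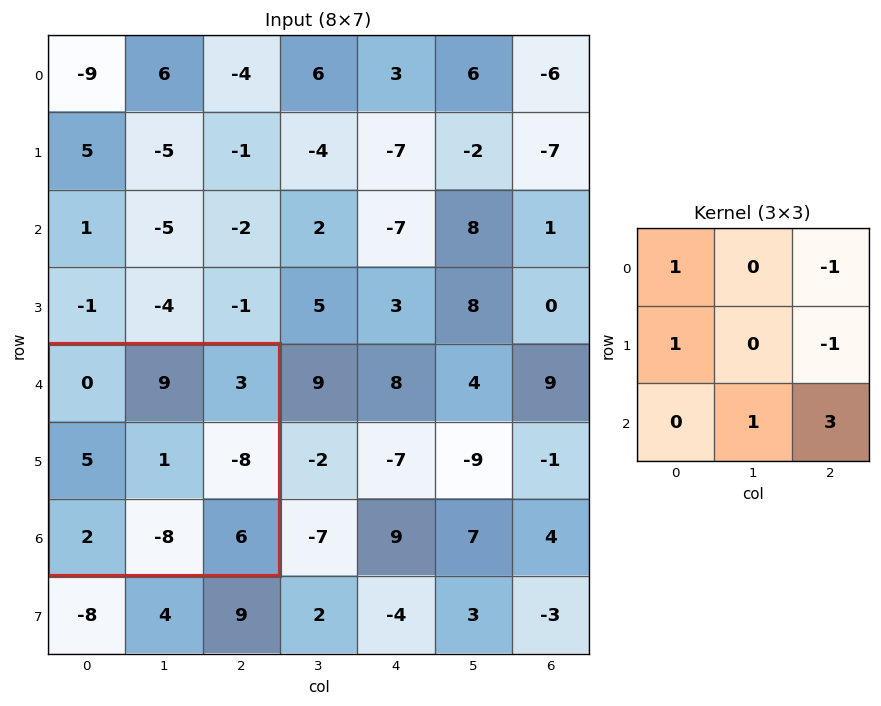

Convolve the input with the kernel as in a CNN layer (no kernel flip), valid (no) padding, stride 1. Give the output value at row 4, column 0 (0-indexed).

The receptive field on the input at this output position is [0 9 3 / 5 1 -8 / 2 -8 6]. Elementwise product with the kernel and sum: 0·1 + 3·-1 + 5·1 + -8·-1 + -8·1 + 6·3.

20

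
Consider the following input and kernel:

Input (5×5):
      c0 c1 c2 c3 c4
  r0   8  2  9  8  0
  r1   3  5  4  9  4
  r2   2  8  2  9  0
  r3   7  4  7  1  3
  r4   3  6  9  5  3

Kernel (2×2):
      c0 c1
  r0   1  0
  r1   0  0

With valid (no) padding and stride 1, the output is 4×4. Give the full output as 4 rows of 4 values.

Output[0,0]: The receptive field on the input at this output position is [8 2 / 3 5]. Elementwise product with the kernel and sum: 8·1.
Output[0,1]: The receptive field on the input at this output position is [2 9 / 5 4]. Elementwise product with the kernel and sum: 2·1.

8 2 9 8
3 5 4 9
2 8 2 9
7 4 7 1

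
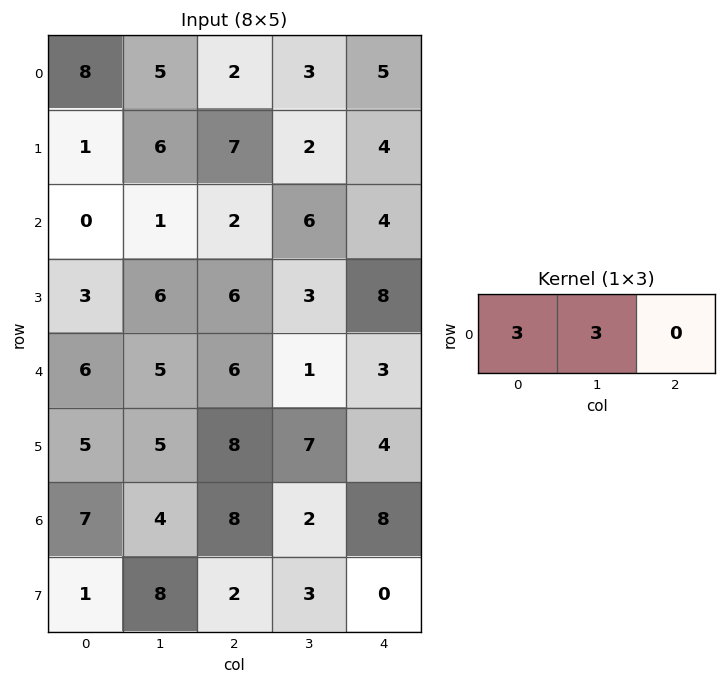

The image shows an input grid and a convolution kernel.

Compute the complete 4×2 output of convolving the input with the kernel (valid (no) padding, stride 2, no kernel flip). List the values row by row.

Output[0,0]: The receptive field on the input at this output position is [8 5 2]. Elementwise product with the kernel and sum: 8·3 + 5·3.

39 15
3 24
33 21
33 30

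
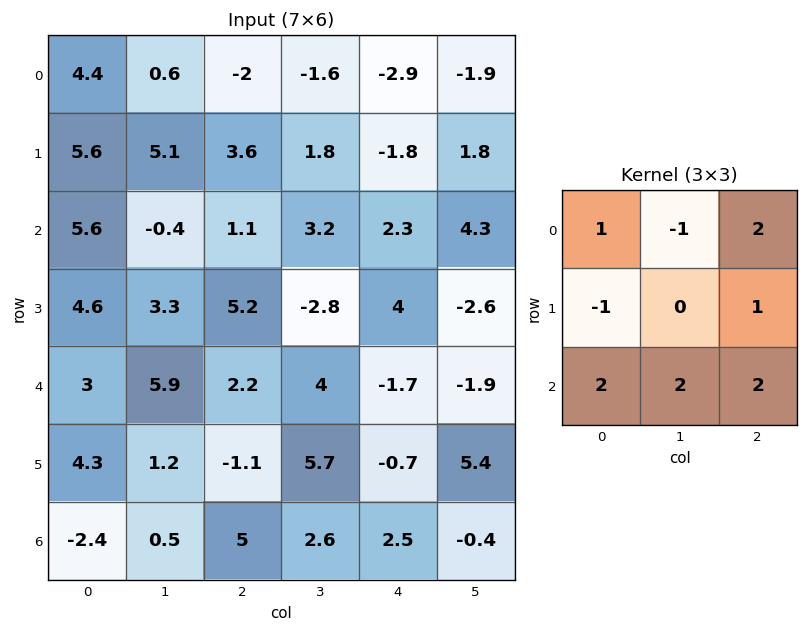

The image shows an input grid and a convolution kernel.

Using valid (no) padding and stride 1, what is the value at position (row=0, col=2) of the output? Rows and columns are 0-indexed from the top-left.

The receptive field on the input at this output position is [-2 -1.6 -2.9 / 3.6 1.8 -1.8 / 1.1 3.2 2.3]. Elementwise product with the kernel and sum: -2·1 + -1.6·-1 + -2.9·2 + 3.6·-1 + -1.8·1 + 1.1·2 + 3.2·2 + 2.3·2.

1.6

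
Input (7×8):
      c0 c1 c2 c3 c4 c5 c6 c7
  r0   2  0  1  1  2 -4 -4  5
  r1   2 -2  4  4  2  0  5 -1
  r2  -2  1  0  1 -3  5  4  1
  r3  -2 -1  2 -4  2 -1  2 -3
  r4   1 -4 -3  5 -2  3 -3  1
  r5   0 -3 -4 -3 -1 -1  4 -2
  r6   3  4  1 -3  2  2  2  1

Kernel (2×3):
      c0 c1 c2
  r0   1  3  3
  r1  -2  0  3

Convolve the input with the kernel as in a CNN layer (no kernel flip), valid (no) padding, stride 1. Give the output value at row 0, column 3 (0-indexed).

-13

The receptive field on the input at this output position is [1 2 -4 / 4 2 0]. Elementwise product with the kernel and sum: 1·1 + 2·3 + -4·3 + 4·-2 + 0·3.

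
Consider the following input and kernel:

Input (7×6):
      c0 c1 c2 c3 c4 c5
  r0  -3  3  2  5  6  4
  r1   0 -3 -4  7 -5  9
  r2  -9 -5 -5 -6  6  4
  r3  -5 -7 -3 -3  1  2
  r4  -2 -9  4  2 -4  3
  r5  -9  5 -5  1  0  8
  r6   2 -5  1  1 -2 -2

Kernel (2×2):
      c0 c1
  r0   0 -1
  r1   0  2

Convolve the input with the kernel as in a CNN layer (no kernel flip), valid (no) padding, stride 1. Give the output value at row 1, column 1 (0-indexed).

The receptive field on the input at this output position is [-3 -4 / -5 -5]. Elementwise product with the kernel and sum: -4·-1 + -5·2.

-6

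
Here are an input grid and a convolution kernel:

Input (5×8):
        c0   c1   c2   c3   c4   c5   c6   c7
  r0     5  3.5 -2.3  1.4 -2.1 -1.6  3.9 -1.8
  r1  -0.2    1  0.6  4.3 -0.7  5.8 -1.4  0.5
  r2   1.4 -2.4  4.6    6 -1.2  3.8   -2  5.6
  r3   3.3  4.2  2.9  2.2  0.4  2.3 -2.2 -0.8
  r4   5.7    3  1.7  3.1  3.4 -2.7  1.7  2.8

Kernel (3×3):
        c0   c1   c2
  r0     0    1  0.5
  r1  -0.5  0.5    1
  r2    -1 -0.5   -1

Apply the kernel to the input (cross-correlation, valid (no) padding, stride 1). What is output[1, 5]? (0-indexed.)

The receptive field on the input at this output position is [5.8 -1.4 0.5 / 3.8 -2 5.6 / 2.3 -2.2 -0.8]. Elementwise product with the kernel and sum: -1.4·1 + 0.5·0.5 + 3.8·-0.5 + -2·0.5 + 5.6·1 + 2.3·-1 + -2.2·-0.5 + -0.8·-1.

1.15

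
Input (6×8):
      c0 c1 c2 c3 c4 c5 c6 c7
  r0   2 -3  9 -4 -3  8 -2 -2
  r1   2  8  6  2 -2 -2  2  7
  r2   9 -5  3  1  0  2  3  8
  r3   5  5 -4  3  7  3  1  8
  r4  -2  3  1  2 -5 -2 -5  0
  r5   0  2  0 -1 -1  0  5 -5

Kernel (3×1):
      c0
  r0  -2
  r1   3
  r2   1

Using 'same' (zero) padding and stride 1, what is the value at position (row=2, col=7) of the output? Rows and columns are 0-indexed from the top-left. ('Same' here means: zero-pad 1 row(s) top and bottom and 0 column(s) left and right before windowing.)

18

The receptive field on the zero-padded input at this output position is [7 / 8 / 8]. Elementwise product with the kernel and sum: 7·-2 + 8·3 + 8·1.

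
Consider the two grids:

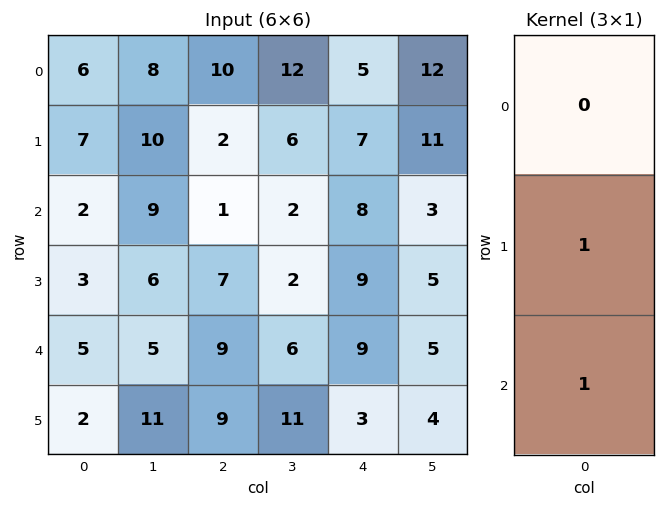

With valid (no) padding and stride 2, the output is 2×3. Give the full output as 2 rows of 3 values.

Output[0,0]: The receptive field on the input at this output position is [6 / 7 / 2]. Elementwise product with the kernel and sum: 7·1 + 2·1.

9 3 15
8 16 18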